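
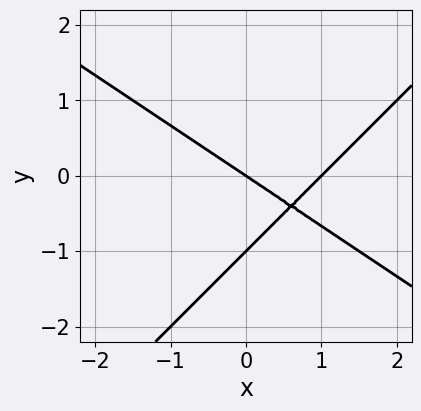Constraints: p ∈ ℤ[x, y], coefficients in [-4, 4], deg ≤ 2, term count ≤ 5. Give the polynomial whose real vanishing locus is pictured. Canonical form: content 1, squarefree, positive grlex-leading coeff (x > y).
2*x^2 + x*y - 3*y^2 - 2*x - 3*y

First, the degree is 2 — a generic line meets the curve in up to 2 points.
Then, reading off the gridlines: among the integer gridlines, it crosses the y-axis at y ∈ {-1, 0}; among the integer gridlines, it crosses the x-axis at x ∈ {0, 1}.
Finally, together with the visible shape, these determine p as stated.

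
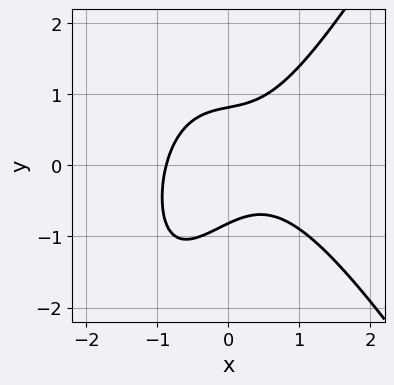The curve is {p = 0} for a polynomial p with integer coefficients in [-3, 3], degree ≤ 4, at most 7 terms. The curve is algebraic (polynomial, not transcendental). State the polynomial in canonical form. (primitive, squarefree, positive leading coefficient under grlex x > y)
3*x^3 - x*y^2 + 2*x*y - 3*y^2 + 2

1. deg p = 3.
2. Solving for integer coefficients yields p as stated.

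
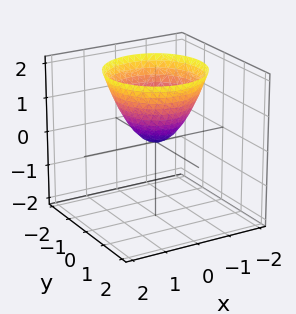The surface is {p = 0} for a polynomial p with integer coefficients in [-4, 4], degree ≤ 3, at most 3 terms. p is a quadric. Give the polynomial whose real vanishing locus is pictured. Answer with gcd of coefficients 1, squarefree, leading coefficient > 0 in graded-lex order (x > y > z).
The degree is 2 — a single bowl opening along one axis; a quadric.
Symmetry: every cross-section ⟂ z is a circle, so x, y appear only via x² + y².
Against the integer gridlines: one x-axis crossing is at x = 0; it crosses the y-axis at the gridline y = 0.
The integer polynomial consistent with all of this is the stated p.

x^2 + y^2 - z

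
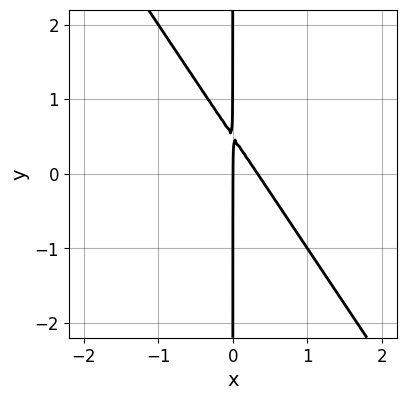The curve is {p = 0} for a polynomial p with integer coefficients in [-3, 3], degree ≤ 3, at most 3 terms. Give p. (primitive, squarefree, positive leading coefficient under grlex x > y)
3*x^2 + 2*x*y - x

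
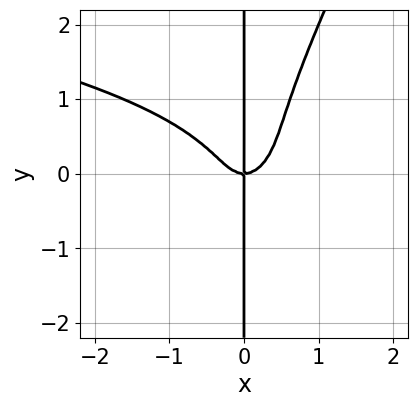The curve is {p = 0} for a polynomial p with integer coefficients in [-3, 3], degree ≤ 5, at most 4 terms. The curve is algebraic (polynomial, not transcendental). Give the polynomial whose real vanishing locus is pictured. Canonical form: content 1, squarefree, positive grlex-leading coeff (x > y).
(a) Degree: no degree-3 curve has this shape, so deg p = 4.
(b) From the axis intercepts and sections: every point of the y-axis in the box is on the curve; one x-axis crossing is at x = 0.
(c) Matching integer coefficients to the picture gives p.

2*x^2*y^2 - x*y^3 + 2*x^3 - x*y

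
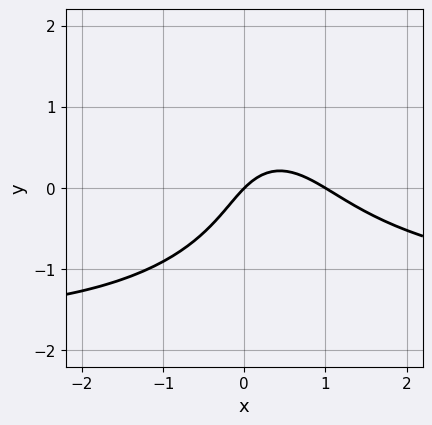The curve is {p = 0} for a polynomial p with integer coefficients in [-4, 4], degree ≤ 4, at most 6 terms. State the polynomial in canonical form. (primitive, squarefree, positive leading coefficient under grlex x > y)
2*x^2*y + 2*y^3 + 3*x^2 - 3*x + 3*y

The degree is 3 — a generic line meets the curve in up to 3 points.
From the axis intercepts and sections: the x-axis gridline crossings are at x ∈ {0, 1}; it meets the y-axis at y = 0 (among the integer gridlines).
Putting this together gives p.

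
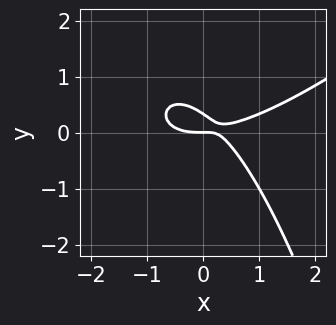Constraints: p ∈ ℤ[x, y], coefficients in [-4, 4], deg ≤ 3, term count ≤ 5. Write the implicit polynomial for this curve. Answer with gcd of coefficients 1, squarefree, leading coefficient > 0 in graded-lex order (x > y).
x^3 - x^2*y - 2*x*y - 3*y^2 + y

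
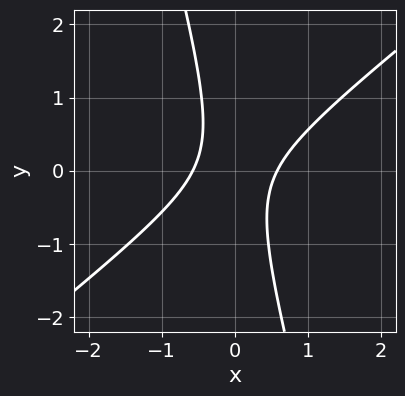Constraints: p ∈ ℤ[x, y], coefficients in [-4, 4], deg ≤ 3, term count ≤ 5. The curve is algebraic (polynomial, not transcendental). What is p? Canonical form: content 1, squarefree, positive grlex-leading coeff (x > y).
The degree is 2 — no degree-1 curve has this shape.
Observable constraints: the curve avoids every integer y-axis point in the box.
Assembling these constraints gives the stated polynomial.

3*x^2 - 3*x*y - y^2 - 1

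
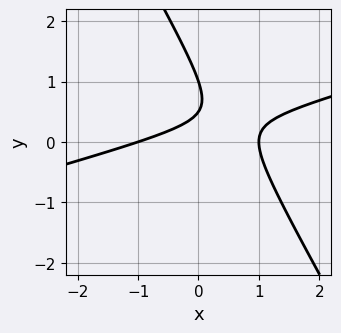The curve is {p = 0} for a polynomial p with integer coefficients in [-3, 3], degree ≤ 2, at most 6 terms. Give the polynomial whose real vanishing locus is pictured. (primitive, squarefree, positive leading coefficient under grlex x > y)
1. Degree: a generic line meets the curve in up to 2 points, so deg p = 2.
2. From the axis intercepts and sections: it crosses the y-axis at the gridline y = 1; the x-axis gridline crossings are at x ∈ {-1, 1}.
3. Matching integer coefficients to the picture gives p.

x^2 - 3*x*y - 2*y^2 + 3*y - 1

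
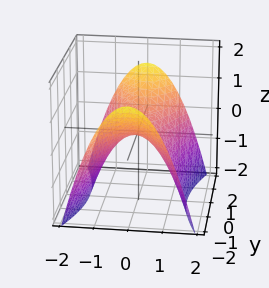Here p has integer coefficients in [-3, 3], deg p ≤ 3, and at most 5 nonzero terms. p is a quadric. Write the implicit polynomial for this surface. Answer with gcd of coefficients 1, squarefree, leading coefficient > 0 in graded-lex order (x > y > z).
3*x^2 - y^2 + 3*z

1. The degree is 2 — a hyperbolic paraboloid; a quadric.
2. Symmetries: the x ↦ −x reflection is a symmetry, so x appears only in even powers; it's symmetric under y → −y, forcing even powers of y.
3. From the axis intercepts and sections: one z-axis crossing is at z = 0; it meets the x-axis at x = 0 (among the integer gridlines).
4. Fitting integer coefficients to these (and the overall shape) gives p.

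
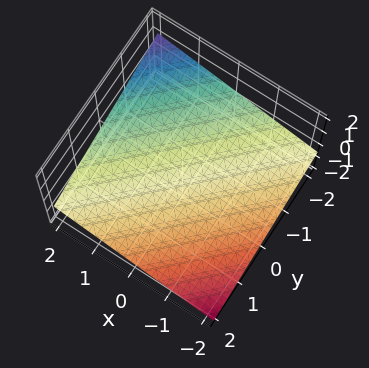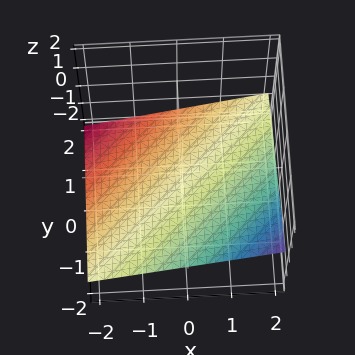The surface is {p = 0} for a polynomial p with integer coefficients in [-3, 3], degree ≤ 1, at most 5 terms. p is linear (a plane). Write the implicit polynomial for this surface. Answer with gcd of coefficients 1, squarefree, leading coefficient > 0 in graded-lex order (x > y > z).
The degree is 1 — the surface is flat (a plane).
Against the integer gridlines: it meets the y-axis at y = -2 (among the integer gridlines); it meets the x-axis at x = 2 (among the integer gridlines).
Assembling these constraints gives the stated polynomial.

x - y - 3*z - 2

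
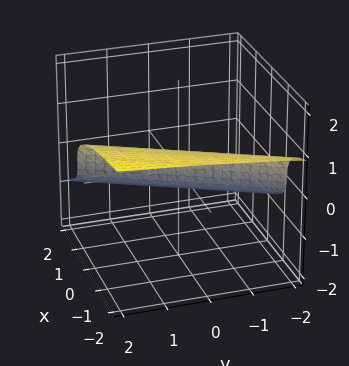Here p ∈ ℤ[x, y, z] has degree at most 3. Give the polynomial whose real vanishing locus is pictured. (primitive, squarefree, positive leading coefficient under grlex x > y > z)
(a) The degree is 3 — the shape is more complex than any degree-2 surface.
(b) Checking where it meets the axes: one z-axis crossing is at z = 0; one x-axis crossing is at x = 0; it meets the y-axis at y = 0 (among the integer gridlines).
(c) Putting this together gives p.

3*z^3 + 2*x - y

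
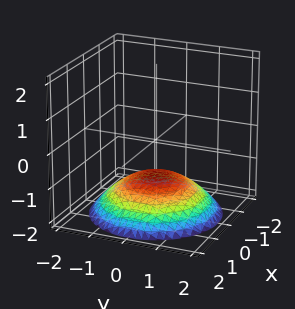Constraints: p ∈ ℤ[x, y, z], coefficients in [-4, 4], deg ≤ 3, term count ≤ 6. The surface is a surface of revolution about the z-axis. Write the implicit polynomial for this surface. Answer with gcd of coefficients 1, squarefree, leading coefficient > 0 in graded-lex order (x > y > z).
The degree is 2 — a generic line meets the surface in up to 2 points.
Symmetries: rotational symmetry about the z-axis ⇒ p depends on x, y only through x² + y².
From the visible intercepts: it meets the z-axis at z = -1 (among the integer gridlines); it misses every integer gridline on the y-axis; it misses every integer gridline on the x-axis; a circular section at z = -2 has radius between 1 and 2.
Matching integer coefficients to the picture gives p.

x^2 + y^2 + 3*z + 3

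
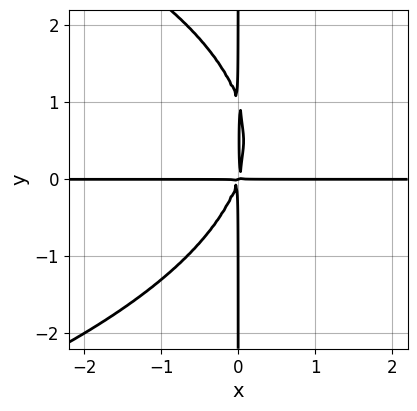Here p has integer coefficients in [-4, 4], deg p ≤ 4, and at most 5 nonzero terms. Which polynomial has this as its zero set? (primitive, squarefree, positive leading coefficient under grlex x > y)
x*y^3 + 3*x^2*y - x*y^2

(a) The degree is 4 — no degree-3 curve has this shape.
(b) Checking where it meets the axes: every point of the y-axis in the box is on the curve; every point of the x-axis in the box is on the curve.
(c) These observations pin down the coefficients.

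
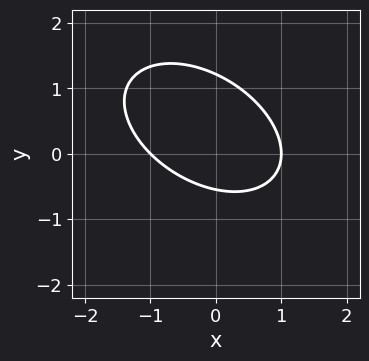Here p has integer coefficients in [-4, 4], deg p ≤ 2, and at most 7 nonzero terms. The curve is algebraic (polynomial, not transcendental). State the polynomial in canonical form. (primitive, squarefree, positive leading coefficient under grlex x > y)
The degree is 2 — no degree-1 curve has this shape.
Observable constraints: the x-axis gridline crossings are at x ∈ {-1, 1}.
These observations pin down the coefficients.

2*x^2 + 2*x*y + 3*y^2 - 2*y - 2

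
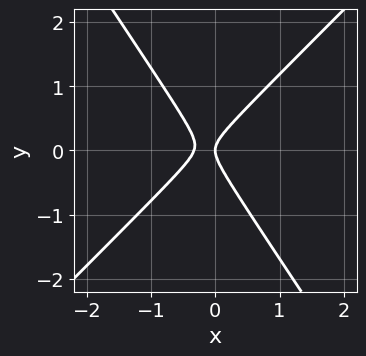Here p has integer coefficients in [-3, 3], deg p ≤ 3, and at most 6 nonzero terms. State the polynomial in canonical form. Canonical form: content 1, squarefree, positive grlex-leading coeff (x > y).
3*x^2 - x*y - 2*y^2 + x

deg p = 2. The shape is more complex than any degree-1 curve.
Checking where it meets the axes: one x-axis crossing is at x = 0; it meets the y-axis at y = 0 (among the integer gridlines).
Matching integer coefficients to the picture gives p.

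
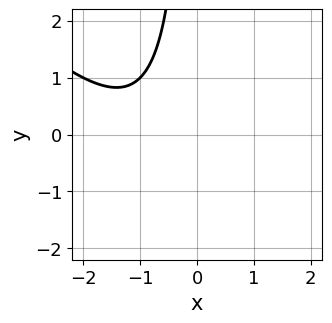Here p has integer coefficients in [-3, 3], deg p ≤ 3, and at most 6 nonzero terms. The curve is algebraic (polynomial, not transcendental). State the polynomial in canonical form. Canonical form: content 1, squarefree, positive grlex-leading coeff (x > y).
First, degree: a generic line meets the curve in up to 2 points, so deg p = 2.
Next, observable constraints: it misses every integer gridline on the x-axis; the curve avoids every integer y-axis point in the box.
Finally, the integer polynomial consistent with all of this is the stated p.

x^2 + x*y + 2*x + 2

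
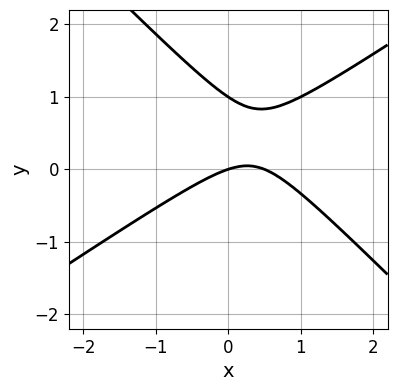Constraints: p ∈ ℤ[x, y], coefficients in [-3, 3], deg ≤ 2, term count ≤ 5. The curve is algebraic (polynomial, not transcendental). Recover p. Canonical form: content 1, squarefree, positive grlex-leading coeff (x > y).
1. Degree: no degree-1 curve has this shape, so deg p = 2.
2. Checking where it meets the axes: among the integer gridlines, it crosses the y-axis at y ∈ {0, 1}; it meets the x-axis at x = 0 (among the integer gridlines).
3. Solving for integer coefficients yields p as stated.

2*x^2 - x*y - 3*y^2 - x + 3*y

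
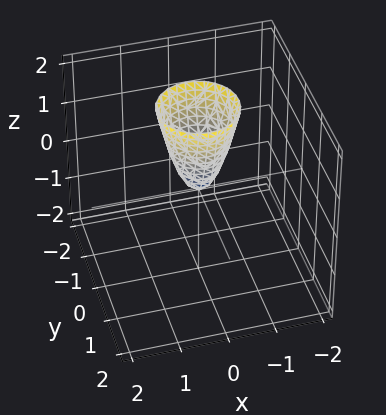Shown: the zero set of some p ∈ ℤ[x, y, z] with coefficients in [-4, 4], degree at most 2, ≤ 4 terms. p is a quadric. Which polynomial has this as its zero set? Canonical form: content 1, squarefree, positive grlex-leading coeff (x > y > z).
1. Degree: a paraboloid; a quadric, so deg p = 2.
2. By symmetry, every cross-section ⟂ z is a circle, so x, y appear only via x² + y².
3. Observable constraints: it meets the x-axis at x = 0 (among the integer gridlines); a circular section at z = 1 has radius between 0 and 1; one z-axis crossing is at z = 0; it crosses the y-axis at the gridline y = 0.
4. These observations pin down the coefficients.

3*x^2 + 3*y^2 - z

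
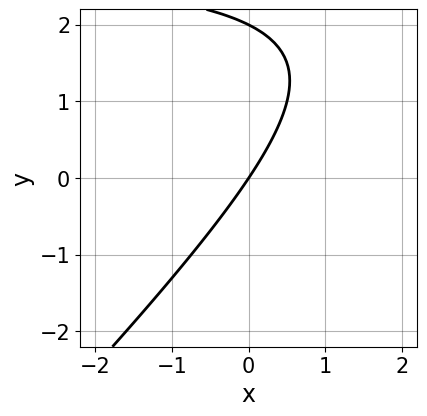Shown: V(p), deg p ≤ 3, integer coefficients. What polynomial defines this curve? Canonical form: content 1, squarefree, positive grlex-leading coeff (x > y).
x*y - y^2 - 3*x + 2*y

1. Degree: no degree-1 curve has this shape, so deg p = 2.
2. Observable constraints: it crosses the x-axis at the gridline x = 0; among the integer gridlines, it crosses the y-axis at y ∈ {0, 2}.
3. These observations pin down the coefficients.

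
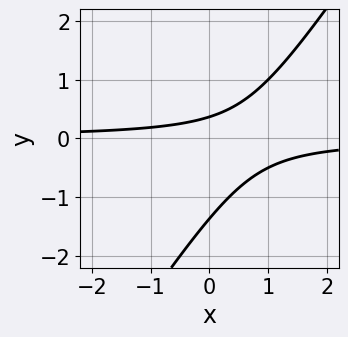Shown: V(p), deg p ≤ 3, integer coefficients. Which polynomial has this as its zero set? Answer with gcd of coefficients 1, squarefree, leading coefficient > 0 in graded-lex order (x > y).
(a) The degree is 2 — no degree-1 curve has this shape.
(b) From the axis intercepts and sections: no x-intercept at any integer in the box.
(c) Together with the visible shape, these determine p as stated.

3*x*y - 2*y^2 - 2*y + 1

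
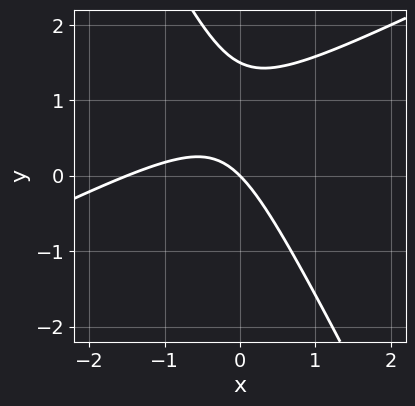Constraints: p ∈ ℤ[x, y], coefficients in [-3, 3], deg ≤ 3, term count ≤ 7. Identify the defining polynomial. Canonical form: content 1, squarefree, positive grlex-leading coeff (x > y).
2*x^2 - 3*x*y - 2*y^2 + 3*x + 3*y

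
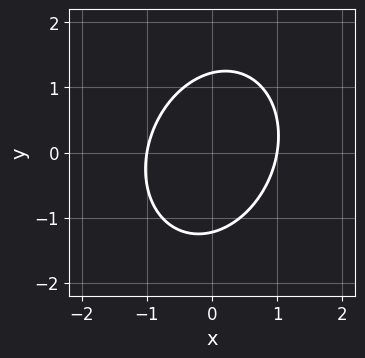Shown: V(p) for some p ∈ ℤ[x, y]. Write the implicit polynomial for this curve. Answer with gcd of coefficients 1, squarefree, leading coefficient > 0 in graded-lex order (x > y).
First, deg p = 2.
Then, against the integer gridlines: among the integer gridlines, it crosses the x-axis at x ∈ {-1, 1}.
Finally, solving for integer coefficients yields p as stated.

3*x^2 - x*y + 2*y^2 - 3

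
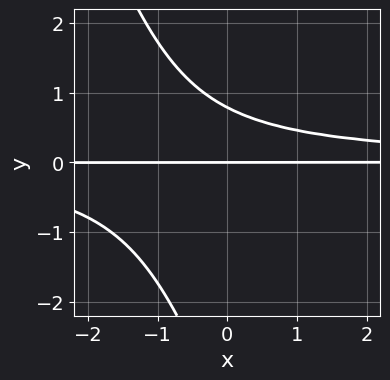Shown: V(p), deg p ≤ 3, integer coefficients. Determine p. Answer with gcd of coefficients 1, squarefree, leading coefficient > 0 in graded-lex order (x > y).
(a) deg p = 3. The shape is more complex than any degree-2 curve.
(b) Checking where it meets the axes: the visible x-axis segment lies entirely on the curve; it meets the y-axis at y = 0 (among the integer gridlines).
(c) Solving for integer coefficients yields p as stated.

3*x*y^2 + y^3 + 3*y^2 - 3*y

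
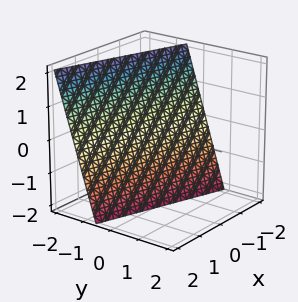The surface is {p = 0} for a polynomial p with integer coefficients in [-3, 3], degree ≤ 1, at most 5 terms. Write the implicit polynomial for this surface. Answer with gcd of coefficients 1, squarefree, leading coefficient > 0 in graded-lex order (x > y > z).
(a) The degree is 1 — every cross-section is a straight line — this is a plane.
(b) Reading off the gridlines: one x-axis crossing is at x = -2; it meets the z-axis at z = -2 (among the integer gridlines).
(c) Matching integer coefficients to the picture gives p.

x + 3*y + z + 2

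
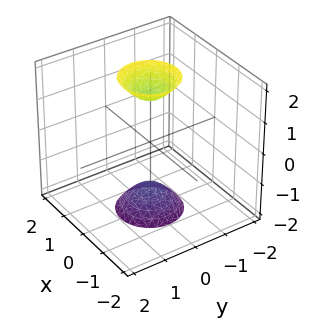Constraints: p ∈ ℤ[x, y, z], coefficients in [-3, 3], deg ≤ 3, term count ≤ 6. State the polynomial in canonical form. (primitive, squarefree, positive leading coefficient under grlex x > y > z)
The picture has 2 separate pieces. They look like related sheets of one shape, so recover p as a whole.
Degree: two sheets facing apart; a quadric, so deg p = 2.
Symmetry: every cross-section ⟂ z is a circle, so x, y appear only via x² + y²; it's symmetric under z → −z, forcing even powers of z.
Checking where it meets the axes: the surface avoids every integer x-axis point in the box; it misses every integer gridline on the y-axis.
Putting this together gives p.

3*x^2 + 3*y^2 - z^2 + 2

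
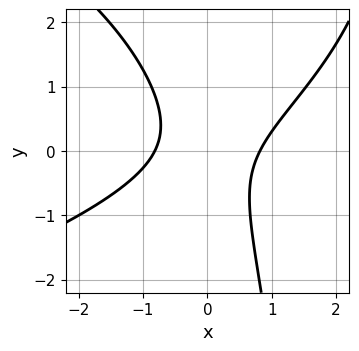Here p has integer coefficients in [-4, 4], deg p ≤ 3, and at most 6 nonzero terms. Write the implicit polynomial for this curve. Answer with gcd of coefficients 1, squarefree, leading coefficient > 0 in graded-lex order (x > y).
First, the degree is 3 — no degree-2 curve has this shape.
Next, observable constraints: no y-intercept at any integer in the box.
Finally, together with the visible shape, these determine p as stated.

x*y^2 + 3*x^2 - 3*x*y - 2*y^2 - 2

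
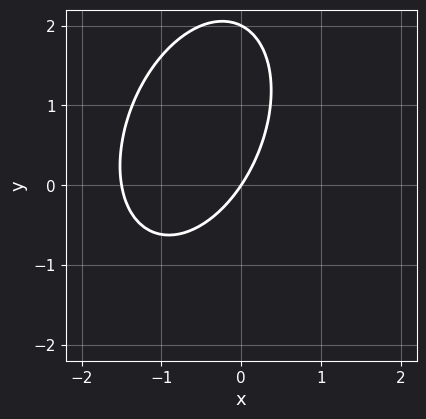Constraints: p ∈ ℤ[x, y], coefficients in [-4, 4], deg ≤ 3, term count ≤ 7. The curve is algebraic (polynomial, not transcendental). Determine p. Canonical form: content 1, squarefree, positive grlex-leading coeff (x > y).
1. Degree: a generic line meets the curve in up to 2 points, so deg p = 2.
2. Against the integer gridlines: among the integer gridlines, it crosses the y-axis at y ∈ {0, 2}; one x-axis crossing is at x = 0.
3. Assembling these constraints gives the stated polynomial.

2*x^2 - x*y + y^2 + 3*x - 2*y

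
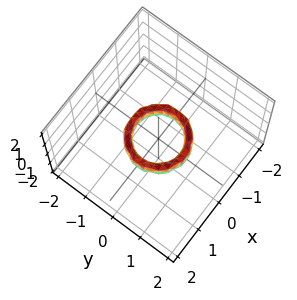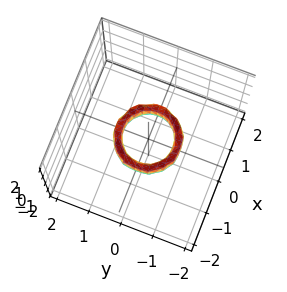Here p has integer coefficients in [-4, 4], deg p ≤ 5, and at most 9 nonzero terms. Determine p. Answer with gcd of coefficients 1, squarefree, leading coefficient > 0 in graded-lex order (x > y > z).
2*x^4 + 4*x^2*y^2 + 2*y^4 - 3*x^2 - 3*y^2 + z^2 + 1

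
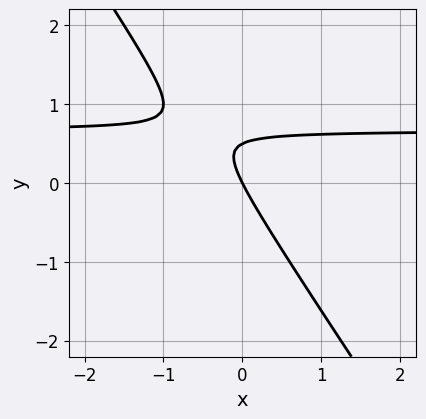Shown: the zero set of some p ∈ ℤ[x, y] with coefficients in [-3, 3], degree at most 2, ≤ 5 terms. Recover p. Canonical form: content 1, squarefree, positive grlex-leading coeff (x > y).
3*x*y + 2*y^2 - 2*x - y

First, degree: no degree-1 curve has this shape, so deg p = 2.
Then, observable constraints: it meets the x-axis at x = 0 (among the integer gridlines); it meets the y-axis at y = 0 (among the integer gridlines).
Finally, matching integer coefficients to the picture gives p.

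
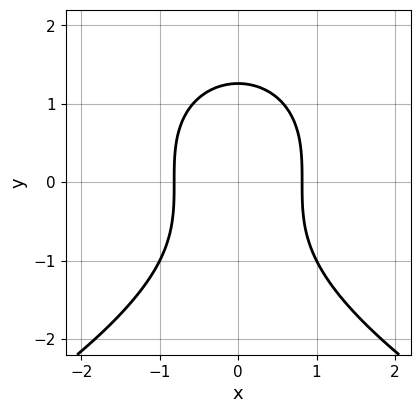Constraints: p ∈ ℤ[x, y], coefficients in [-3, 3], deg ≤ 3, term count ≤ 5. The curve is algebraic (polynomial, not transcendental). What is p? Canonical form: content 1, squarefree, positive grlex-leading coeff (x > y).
y^3 + 3*x^2 - 2

(a) deg p = 3. A generic line meets the curve in up to 3 points.
(b) Symmetries: it's symmetric under x → −x, forcing even powers of x.
(c) Assembling these constraints gives the stated polynomial.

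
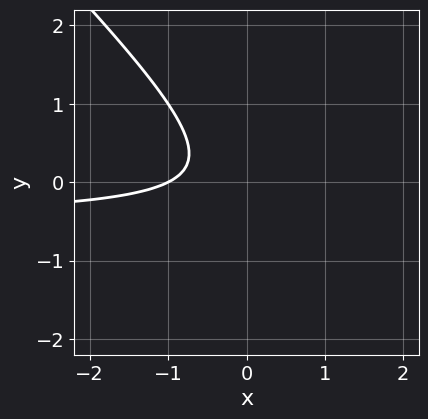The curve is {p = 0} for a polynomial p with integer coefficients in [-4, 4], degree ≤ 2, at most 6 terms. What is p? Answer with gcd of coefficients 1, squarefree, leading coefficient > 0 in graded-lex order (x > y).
1. The degree is 2 — a generic line meets the curve in up to 2 points.
2. Reading off the gridlines: it crosses the x-axis at the gridline x = -1; no y-intercept at any integer in the box.
3. Fitting integer coefficients to these (and the overall shape) gives p.

2*x*y + 2*y^2 + x + 1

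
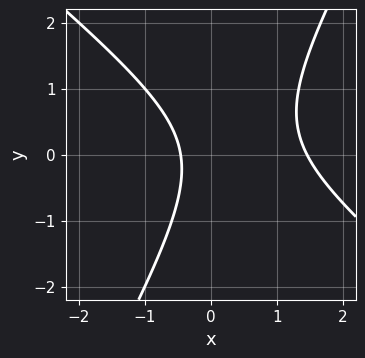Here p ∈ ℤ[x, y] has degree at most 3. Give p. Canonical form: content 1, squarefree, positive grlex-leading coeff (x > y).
3*x^2 + 2*x*y - 2*y^2 - 3*x - 2

First, the degree is 2 — no degree-1 curve has this shape.
Next, from the axis intercepts and sections: no y-intercept at any integer in the box.
Finally, matching integer coefficients to the picture gives p.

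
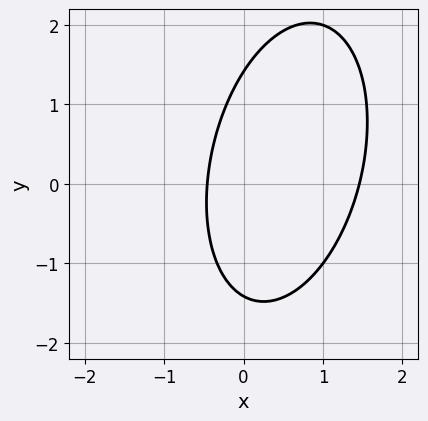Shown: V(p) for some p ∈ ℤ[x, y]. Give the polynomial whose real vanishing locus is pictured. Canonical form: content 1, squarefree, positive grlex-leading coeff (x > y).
3*x^2 - x*y + y^2 - 3*x - 2

First, the degree is 2 — no degree-1 curve has this shape.
Finally, putting this together gives p.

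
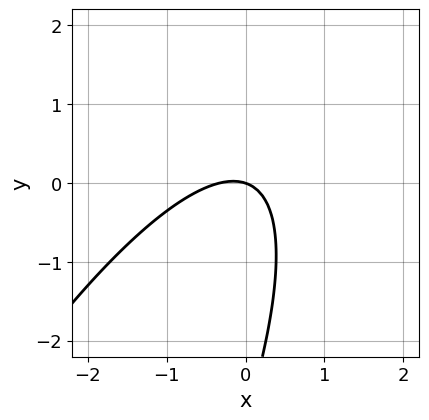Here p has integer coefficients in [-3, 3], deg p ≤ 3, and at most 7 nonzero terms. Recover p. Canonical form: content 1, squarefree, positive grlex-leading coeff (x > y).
(a) deg p = 2. The shape is more complex than any degree-1 curve.
(b) From the axis intercepts and sections: one x-axis crossing is at x = 0; it meets the y-axis at y = 0 (among the integer gridlines).
(c) The integer polynomial consistent with all of this is the stated p.

3*x^2 - 3*x*y + y^2 + x + 3*y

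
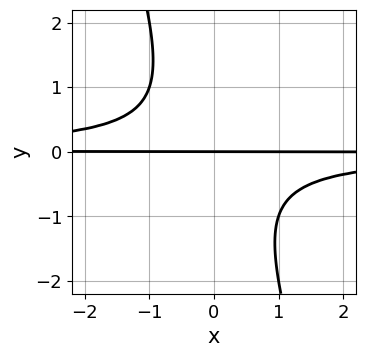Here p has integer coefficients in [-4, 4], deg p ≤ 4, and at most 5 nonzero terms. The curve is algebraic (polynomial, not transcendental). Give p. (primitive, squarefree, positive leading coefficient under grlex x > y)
3*x*y^2 + y^3 + 2*y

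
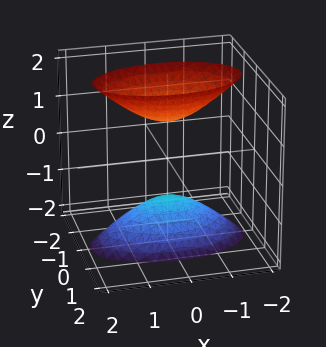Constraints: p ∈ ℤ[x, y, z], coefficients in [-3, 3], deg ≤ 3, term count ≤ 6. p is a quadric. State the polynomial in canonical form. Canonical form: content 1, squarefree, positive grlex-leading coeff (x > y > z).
x^2 + 3*y^2 - z^2 + 1

1. There are 2 components. Treating them together as one polynomial.
2. The degree is 2 — two sheets facing apart; a quadric.
3. Symmetries: it's symmetric under y → −y, forcing even powers of y; the x ↦ −x reflection is a symmetry, so x appears only in even powers; the z ↦ −z reflection is a symmetry, so z appears only in even powers.
4. Checking where it meets the axes: the surface avoids every integer y-axis point in the box; no x-intercept at any integer in the box; among the integer gridlines, it crosses the z-axis at z ∈ {-1, 1}.
5. Solving for integer coefficients yields p as stated.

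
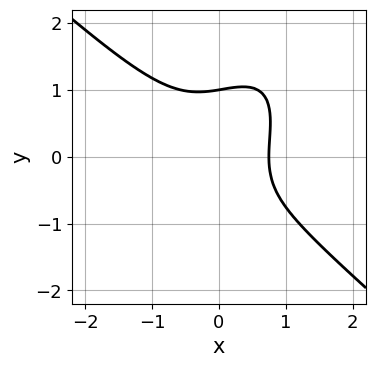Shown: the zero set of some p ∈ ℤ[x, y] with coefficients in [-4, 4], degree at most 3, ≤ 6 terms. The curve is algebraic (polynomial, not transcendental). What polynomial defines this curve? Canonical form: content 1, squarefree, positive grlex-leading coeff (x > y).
3*x^3 - 2*x*y^2 + 2*y^3 + x - 2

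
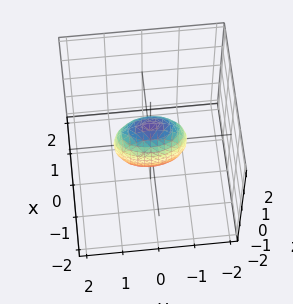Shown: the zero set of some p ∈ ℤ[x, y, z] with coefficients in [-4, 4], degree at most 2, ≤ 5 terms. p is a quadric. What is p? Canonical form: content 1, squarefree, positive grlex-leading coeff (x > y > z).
3*x^2 + y^2 + z^2 - 1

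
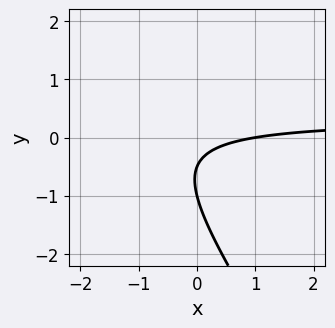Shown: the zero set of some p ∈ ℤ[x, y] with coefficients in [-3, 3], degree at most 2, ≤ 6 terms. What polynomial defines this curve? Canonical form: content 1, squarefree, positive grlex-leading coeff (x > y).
3*x*y + 2*y^2 - x + 3*y + 1

1. deg p = 2.
2. From the axis intercepts and sections: it meets the y-axis at y = -1 (among the integer gridlines); it meets the x-axis at x = 1 (among the integer gridlines).
3. Fitting integer coefficients to these (and the overall shape) gives p.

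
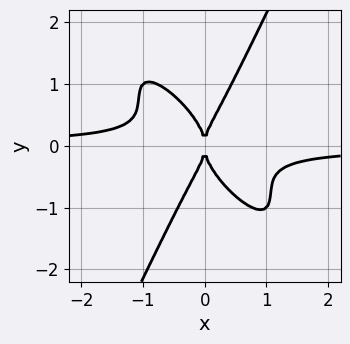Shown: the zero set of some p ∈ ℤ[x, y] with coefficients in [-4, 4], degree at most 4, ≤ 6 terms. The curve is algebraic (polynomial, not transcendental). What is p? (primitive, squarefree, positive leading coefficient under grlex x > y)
3*x^3*y + 3*x^2*y^2 - y^4 + x^2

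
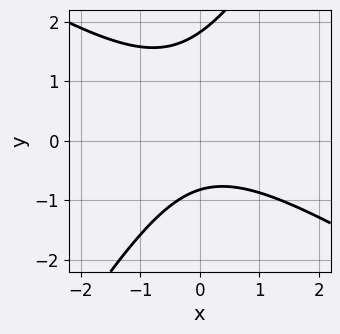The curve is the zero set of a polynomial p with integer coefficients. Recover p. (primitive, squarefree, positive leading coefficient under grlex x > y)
2*x^2 + 2*x*y - 2*y^2 + 2*y + 3

First, deg p = 2. No degree-1 curve has this shape.
Then, against the integer gridlines: it misses every integer gridline on the x-axis.
Finally, together with the visible shape, these determine p as stated.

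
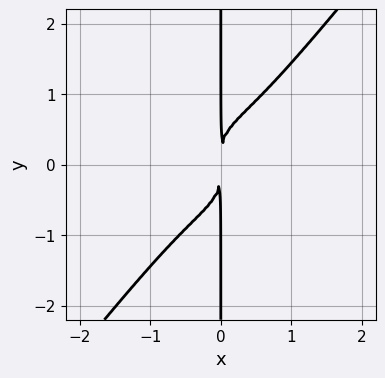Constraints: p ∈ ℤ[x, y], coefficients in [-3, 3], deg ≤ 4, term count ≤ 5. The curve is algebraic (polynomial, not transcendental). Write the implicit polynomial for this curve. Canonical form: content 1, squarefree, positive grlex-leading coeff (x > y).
First, degree: the shape is more complex than any degree-3 curve, so deg p = 4.
Then, checking where it meets the axes: every point of the y-axis in the box is on the curve.
Finally, fitting integer coefficients to these (and the overall shape) gives p.

2*x^4 - x*y^3 + x^2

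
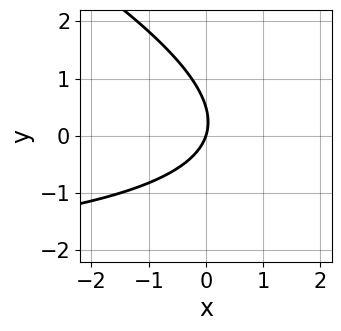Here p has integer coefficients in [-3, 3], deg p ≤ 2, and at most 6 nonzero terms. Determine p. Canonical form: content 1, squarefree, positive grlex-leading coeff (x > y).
x*y + 2*y^2 + 3*x - y

Degree: a generic line meets the curve in up to 2 points, so deg p = 2.
Reading off the gridlines: it meets the x-axis at x = 0 (among the integer gridlines); one y-axis crossing is at y = 0.
Together with the visible shape, these determine p as stated.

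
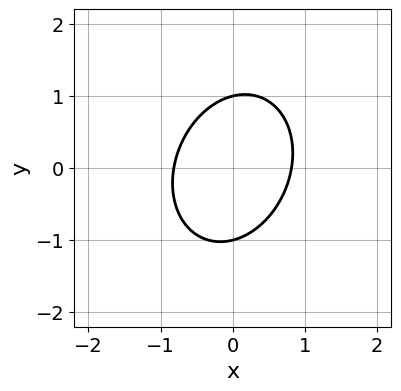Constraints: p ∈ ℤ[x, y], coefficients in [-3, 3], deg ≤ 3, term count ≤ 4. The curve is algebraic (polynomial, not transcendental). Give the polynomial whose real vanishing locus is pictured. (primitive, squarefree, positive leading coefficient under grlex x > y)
3*x^2 - x*y + 2*y^2 - 2

The degree is 2 — the shape is more complex than any degree-1 curve.
From the axis intercepts and sections: among the integer gridlines, it crosses the y-axis at y ∈ {-1, 1}.
These observations pin down the coefficients.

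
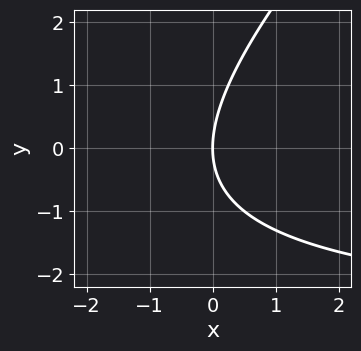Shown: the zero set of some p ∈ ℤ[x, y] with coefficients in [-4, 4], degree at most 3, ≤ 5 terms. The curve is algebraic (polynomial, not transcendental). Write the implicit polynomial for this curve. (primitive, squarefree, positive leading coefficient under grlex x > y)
deg p = 2. No degree-1 curve has this shape.
Reading off the gridlines: it crosses the x-axis at the gridline x = 0; one y-axis crossing is at y = 0.
These observations pin down the coefficients.

x*y - y^2 + 3*x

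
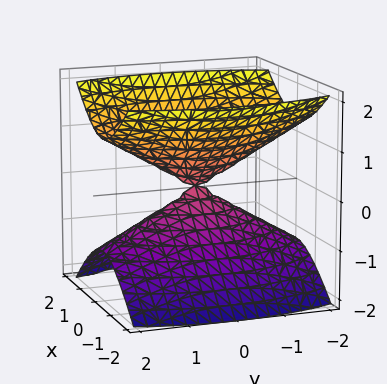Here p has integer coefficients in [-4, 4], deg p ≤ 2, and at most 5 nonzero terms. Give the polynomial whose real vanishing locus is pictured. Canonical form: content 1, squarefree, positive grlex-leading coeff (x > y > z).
3*x^2 + y^2 - 3*z^2

(a) The picture has 2 separate pieces. They look like related sheets of one shape, so recover p as a whole.
(b) Degree: two nappes meeting at a single point; a quadric, so deg p = 2.
(c) Symmetries: it's symmetric under x → −x, forcing even powers of x; it's symmetric under y → −y, forcing even powers of y; it's symmetric under z → −z, forcing even powers of z.
(d) Checking where it meets the axes: it crosses the y-axis at the gridline y = 0; it crosses the x-axis at the gridline x = 0.
(e) Putting this together gives p.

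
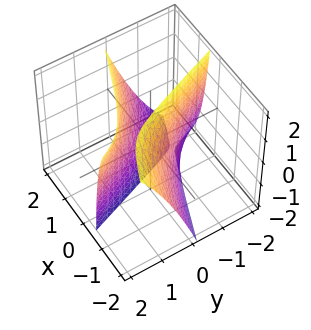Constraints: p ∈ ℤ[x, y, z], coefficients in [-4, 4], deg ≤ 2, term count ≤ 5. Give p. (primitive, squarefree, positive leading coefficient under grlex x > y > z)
There are 2 components.
Degree: a generic line meets the surface in up to 2 points, so deg p = 2.
Checking where it meets the axes: the x-axis gridline crossings are at x ∈ {-1, 1}; the surface avoids every integer z-axis point in the box; among the integer gridlines, it crosses the y-axis at y ∈ {-1, 1}.
Matching integer coefficients to the picture gives p.

x^2 + 3*x*y - x*z + y^2 - 1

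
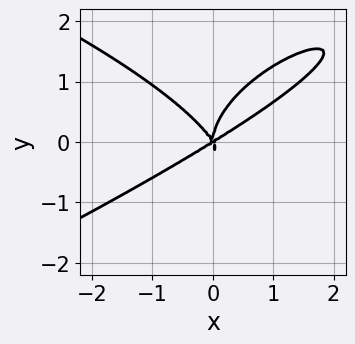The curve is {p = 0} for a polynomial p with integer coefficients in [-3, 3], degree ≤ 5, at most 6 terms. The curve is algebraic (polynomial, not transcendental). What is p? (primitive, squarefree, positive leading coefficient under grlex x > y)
x*y^3 - 3*y^4 - 3*x^3 + 3*x^2*y + 3*x*y^2

First, degree: a generic line meets the curve in up to 4 points, so deg p = 4.
Then, against the integer gridlines: it meets the y-axis at y = 0 (among the integer gridlines); one x-axis crossing is at x = 0.
Finally, together with the visible shape, these determine p as stated.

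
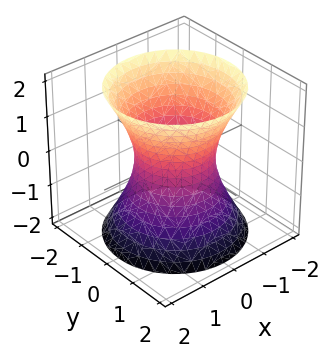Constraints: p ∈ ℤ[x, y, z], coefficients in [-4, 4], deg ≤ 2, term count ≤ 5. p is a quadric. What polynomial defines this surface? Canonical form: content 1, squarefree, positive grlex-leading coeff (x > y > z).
(a) The degree is 2 — one connected sheet with a waist; a quadric.
(b) Symmetries: the z ↦ −z reflection is a symmetry, so z appears only in even powers; rotational symmetry about the z-axis ⇒ p depends on x, y only through x² + y².
(c) Reading off the gridlines: the x-axis gridline crossings are at x ∈ {-1, 1}; no z-intercept at any integer in the box; a circular section at z = 2 has radius between 1 and 2.
(d) Fitting integer coefficients to these (and the overall shape) gives p. Check: (0, -1, 0) on the y-axis lies on the surface, and p(0, -1, 0) = 0. ✓

2*x^2 + 2*y^2 - z^2 - 2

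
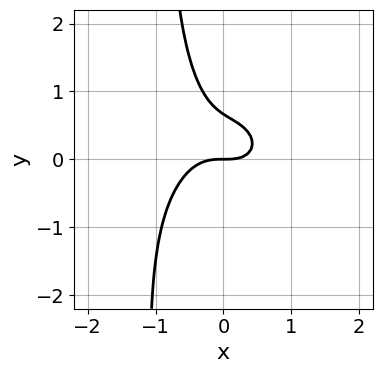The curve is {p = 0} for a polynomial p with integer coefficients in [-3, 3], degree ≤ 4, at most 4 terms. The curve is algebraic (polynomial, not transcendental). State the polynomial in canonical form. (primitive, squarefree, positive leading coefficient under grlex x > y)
3*x^3 + 3*x*y^2 + 3*y^2 - 2*y

First, the degree is 3 — a generic line meets the curve in up to 3 points.
Next, observable constraints: it meets the y-axis at y = 0 (among the integer gridlines); it crosses the x-axis at the gridline x = 0.
Finally, matching integer coefficients to the picture gives p.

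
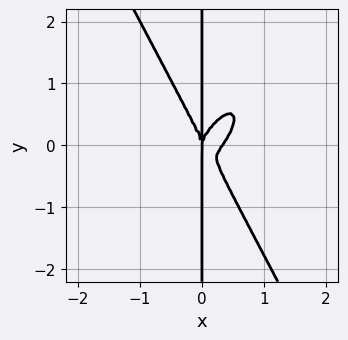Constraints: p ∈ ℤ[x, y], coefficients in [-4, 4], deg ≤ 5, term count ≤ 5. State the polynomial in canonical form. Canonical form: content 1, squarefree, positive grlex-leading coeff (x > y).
(a) Degree: a generic line meets the curve in up to 4 points, so deg p = 4.
(b) From the axis intercepts and sections: it crosses the x-axis at the gridline x = 0; the visible y-axis segment lies entirely on the curve.
(c) Matching integer coefficients to the picture gives p.

3*x^4 - 2*x^3*y + x*y^3 - x^3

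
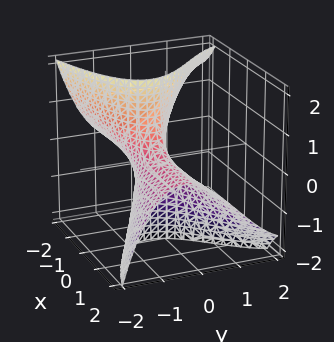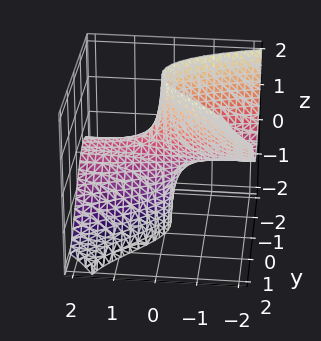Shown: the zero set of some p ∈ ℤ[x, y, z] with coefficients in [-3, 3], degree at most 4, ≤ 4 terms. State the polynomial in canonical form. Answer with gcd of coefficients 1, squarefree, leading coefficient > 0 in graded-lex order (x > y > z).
y^3 - 3*x*z - 3*y^2 - 3*y

Degree: the shape is more complex than any degree-2 surface, so deg p = 3.
Reading off the gridlines: the visible x-axis segment lies entirely on the surface; the visible z-axis segment lies entirely on the surface; one y-axis crossing is at y = 0.
These observations pin down the coefficients.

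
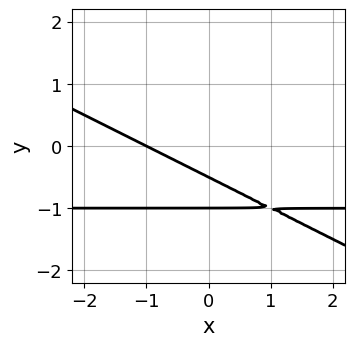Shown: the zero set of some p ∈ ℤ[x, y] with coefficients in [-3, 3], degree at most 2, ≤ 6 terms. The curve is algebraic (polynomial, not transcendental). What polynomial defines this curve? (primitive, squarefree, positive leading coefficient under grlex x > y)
x*y + 2*y^2 + x + 3*y + 1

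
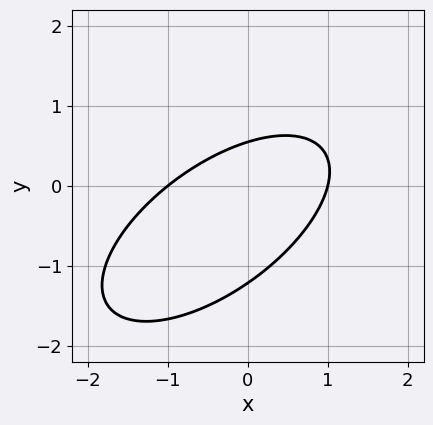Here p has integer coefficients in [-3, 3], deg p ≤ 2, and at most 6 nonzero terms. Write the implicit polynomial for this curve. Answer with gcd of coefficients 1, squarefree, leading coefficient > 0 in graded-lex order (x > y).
2*x^2 - 3*x*y + 3*y^2 + 2*y - 2

First, deg p = 2.
Next, observable constraints: the x-axis gridline crossings are at x ∈ {-1, 1}.
Finally, the integer polynomial consistent with all of this is the stated p.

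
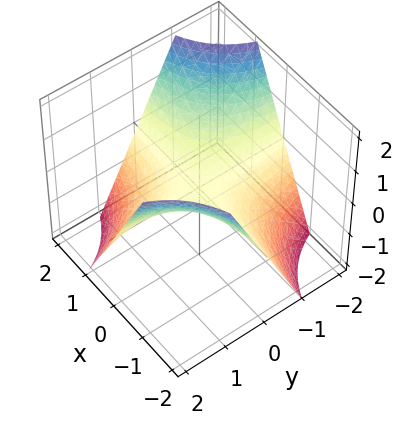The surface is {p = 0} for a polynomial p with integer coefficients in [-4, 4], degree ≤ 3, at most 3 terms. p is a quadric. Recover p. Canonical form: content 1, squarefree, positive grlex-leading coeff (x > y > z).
(a) deg p = 2. A hyperbolic paraboloid; a quadric.
(b) Observable constraints: the visible y-axis segment lies entirely on the surface; it meets the z-axis at z = 0 (among the integer gridlines); every point of the x-axis in the box is on the surface.
(c) Fitting integer coefficients to these (and the overall shape) gives p.

x*y + z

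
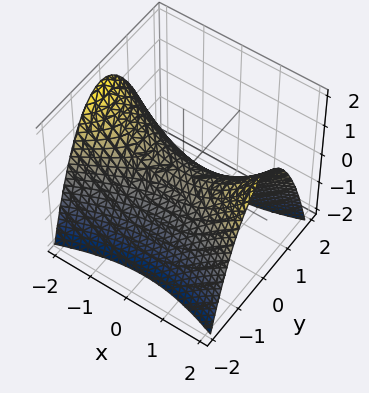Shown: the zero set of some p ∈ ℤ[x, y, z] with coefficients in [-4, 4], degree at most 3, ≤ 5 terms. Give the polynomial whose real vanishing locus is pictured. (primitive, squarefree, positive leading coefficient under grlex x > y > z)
x^2 - 3*y^2 - 3*z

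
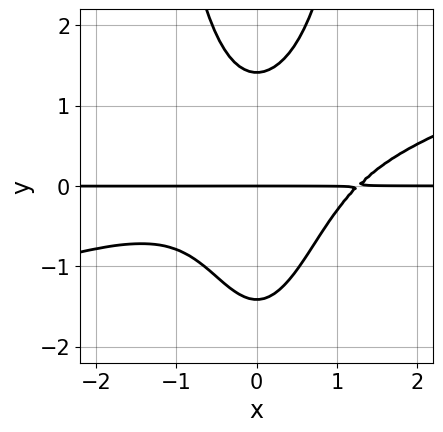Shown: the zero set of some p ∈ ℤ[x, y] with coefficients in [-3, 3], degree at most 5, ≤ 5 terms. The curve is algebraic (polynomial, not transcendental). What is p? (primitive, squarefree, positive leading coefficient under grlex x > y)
First, degree: no degree-3 curve has this shape, so deg p = 4.
Then, reading off the gridlines: one y-axis crossing is at y = 0; the visible x-axis segment lies entirely on the curve.
Finally, fitting integer coefficients to these (and the overall shape) gives p.

x^3*y - 3*x^2*y^2 + y^3 - 2*y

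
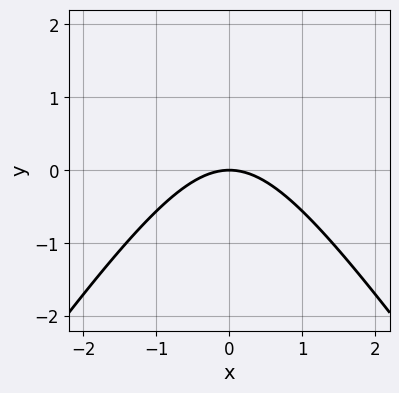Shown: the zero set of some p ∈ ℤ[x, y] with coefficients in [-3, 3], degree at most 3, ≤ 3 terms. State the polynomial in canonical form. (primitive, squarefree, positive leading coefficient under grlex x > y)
2*x^2 - y^2 + 3*y

1. The degree is 2 — no degree-1 curve has this shape.
2. Symmetries: it's symmetric under x → −x, forcing even powers of x.
3. Reading off the gridlines: it crosses the x-axis at the gridline x = 0; it meets the y-axis at y = 0 (among the integer gridlines).
4. Fitting integer coefficients to these (and the overall shape) gives p.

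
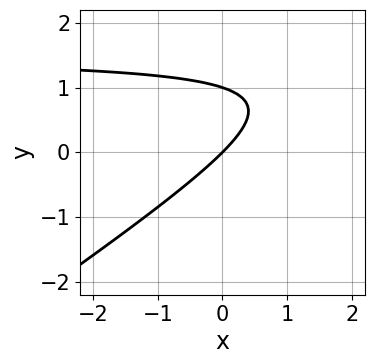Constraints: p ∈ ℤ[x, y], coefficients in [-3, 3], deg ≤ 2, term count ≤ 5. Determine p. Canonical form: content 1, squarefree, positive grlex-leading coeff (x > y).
2*x*y - 3*y^2 - 3*x + 3*y

Degree: the shape is more complex than any degree-1 curve, so deg p = 2.
From the visible intercepts: the y-axis gridline crossings are at y ∈ {0, 1}; one x-axis crossing is at x = 0.
Together with the visible shape, these determine p as stated.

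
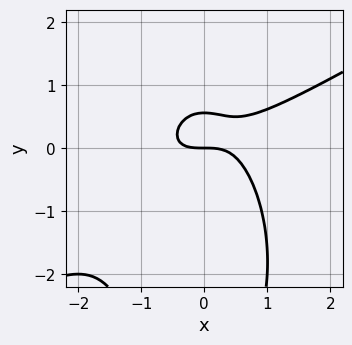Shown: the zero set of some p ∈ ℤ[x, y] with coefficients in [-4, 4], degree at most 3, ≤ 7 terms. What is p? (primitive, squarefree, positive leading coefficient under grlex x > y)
First, degree: no degree-2 curve has this shape, so deg p = 3.
Next, checking where it meets the axes: it meets the y-axis at y = 0 (among the integer gridlines); one x-axis crossing is at x = 0.
Finally, matching integer coefficients to the picture gives p.

2*x^3 - 3*x^2*y - y^3 - 3*y^2 + 2*y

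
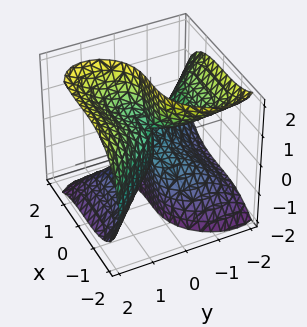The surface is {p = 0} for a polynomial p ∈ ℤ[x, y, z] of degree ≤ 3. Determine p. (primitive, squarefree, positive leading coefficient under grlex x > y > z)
2*x^3 + 2*y^3 - 3*y*z^2 + y^2 + y

1. Degree: a generic line meets the surface in up to 3 points, so deg p = 3.
2. Checking where it meets the axes: it crosses the y-axis at the gridline y = 0; the visible z-axis segment lies entirely on the surface; it meets the x-axis at x = 0 (among the integer gridlines).
3. Fitting integer coefficients to these (and the overall shape) gives p.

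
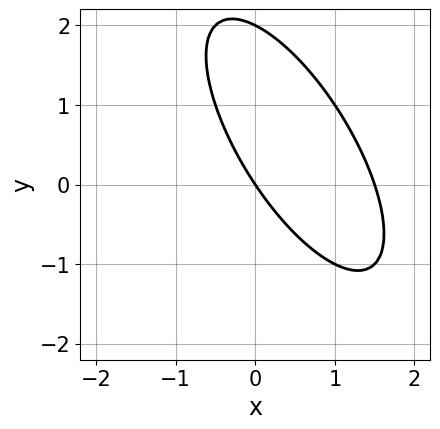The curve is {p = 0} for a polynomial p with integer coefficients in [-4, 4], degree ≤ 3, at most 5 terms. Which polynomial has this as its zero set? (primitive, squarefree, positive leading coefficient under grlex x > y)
deg p = 2. A generic line meets the curve in up to 2 points.
Reading off the gridlines: it crosses the x-axis at the gridline x = 0; the y-axis gridline crossings are at y ∈ {0, 2}.
These observations pin down the coefficients.

2*x^2 + 2*x*y + y^2 - 3*x - 2*y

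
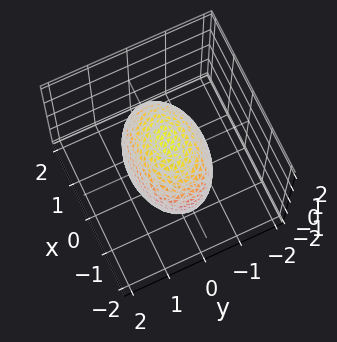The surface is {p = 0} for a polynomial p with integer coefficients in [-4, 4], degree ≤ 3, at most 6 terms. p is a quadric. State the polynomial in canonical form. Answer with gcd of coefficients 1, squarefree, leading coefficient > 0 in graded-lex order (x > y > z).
x^2 + 2*y^2 + z^2 - 2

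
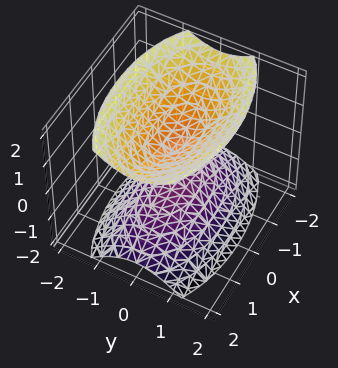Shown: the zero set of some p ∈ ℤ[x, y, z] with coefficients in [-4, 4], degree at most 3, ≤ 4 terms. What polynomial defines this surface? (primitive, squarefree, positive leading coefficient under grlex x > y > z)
x^2 + 3*y^2 - 2*z^2 + 1

(a) There are 2 components. They look like related sheets of one shape, so recover p as a whole.
(b) The degree is 2 — two separate bowl-shaped sheets opening away from each other; a quadric.
(c) Symmetries: the x ↦ −x reflection is a symmetry, so x appears only in even powers; it's symmetric under y → −y, forcing even powers of y; the z ↦ −z reflection is a symmetry, so z appears only in even powers.
(d) From the visible intercepts: no y-intercept at any integer in the box; no x-intercept at any integer in the box.
(e) Matching integer coefficients to the picture gives p.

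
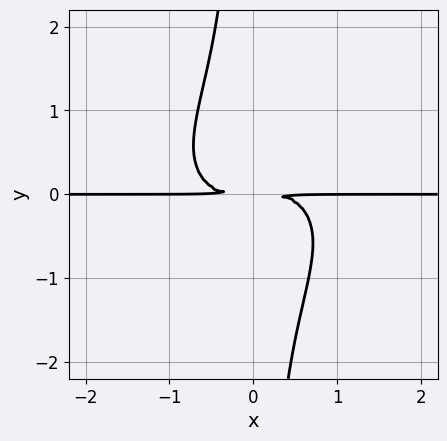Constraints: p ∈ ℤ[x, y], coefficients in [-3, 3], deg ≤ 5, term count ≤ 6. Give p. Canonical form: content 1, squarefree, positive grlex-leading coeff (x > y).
First, deg p = 4. The shape is more complex than any degree-3 curve.
Then, reading off the gridlines: every point of the x-axis in the box is on the curve.
Finally, matching integer coefficients to the picture gives p.

2*x^3*y - x^2*y^2 + 3*x*y^3 + 3*y^2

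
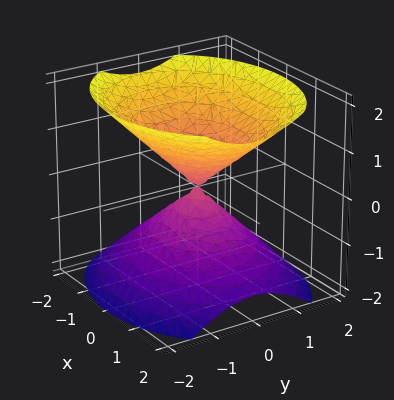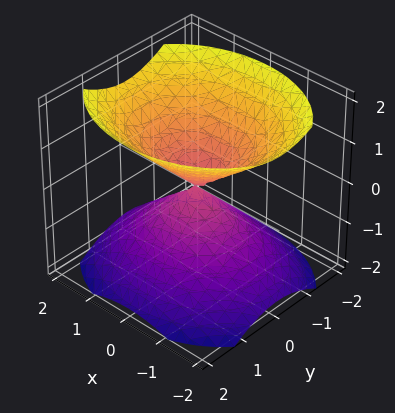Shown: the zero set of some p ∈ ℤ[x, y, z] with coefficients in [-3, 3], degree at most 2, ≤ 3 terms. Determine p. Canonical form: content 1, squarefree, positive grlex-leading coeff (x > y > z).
2*x^2 + 3*y^2 - 3*z^2

The picture has 2 separate pieces. Treating them together as one polynomial.
deg p = 2. A double cone through the origin; a quadric.
Symmetries: the z ↦ −z reflection is a symmetry, so z appears only in even powers; mirror symmetry y ↦ −y ⇒ only even powers of y; it's symmetric under x → −x, forcing even powers of x.
Observable constraints: it crosses the z-axis at the gridline z = 0; it crosses the y-axis at the gridline y = 0; it crosses the x-axis at the gridline x = 0.
Assembling these constraints gives the stated polynomial.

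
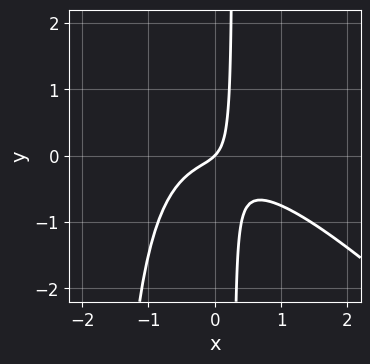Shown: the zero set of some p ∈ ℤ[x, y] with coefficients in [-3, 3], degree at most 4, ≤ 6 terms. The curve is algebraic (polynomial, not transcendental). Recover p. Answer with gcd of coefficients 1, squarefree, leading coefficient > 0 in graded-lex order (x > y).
First, degree: the shape is more complex than any degree-2 curve, so deg p = 3.
Next, observable constraints: it crosses the y-axis at the gridline y = 0; it crosses the x-axis at the gridline x = 0.
Finally, these observations pin down the coefficients.

2*x^3 + 2*x^2*y + 3*x*y + x - y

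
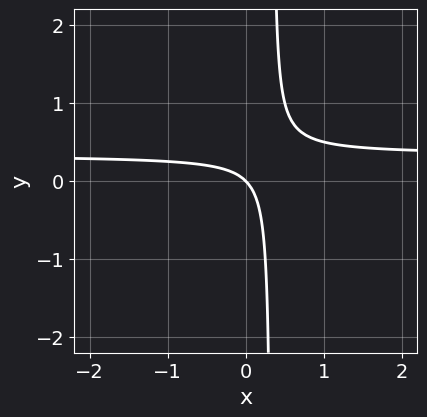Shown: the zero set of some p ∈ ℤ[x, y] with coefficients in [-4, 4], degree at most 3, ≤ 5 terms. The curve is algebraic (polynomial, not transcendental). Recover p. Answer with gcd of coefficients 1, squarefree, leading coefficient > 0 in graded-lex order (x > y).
3*x*y - x - y

deg p = 2. A generic line meets the curve in up to 2 points.
Checking where it meets the axes: it meets the x-axis at x = 0 (among the integer gridlines); it crosses the y-axis at the gridline y = 0.
These observations pin down the coefficients.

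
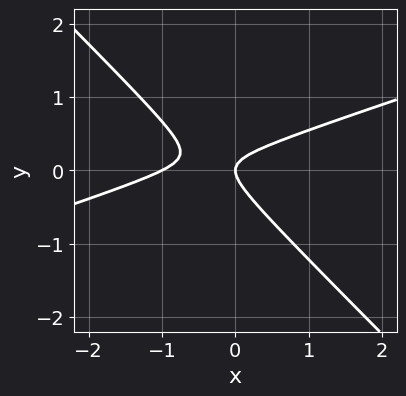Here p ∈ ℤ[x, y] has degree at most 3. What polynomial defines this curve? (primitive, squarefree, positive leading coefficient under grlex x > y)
1. The degree is 2 — a generic line meets the curve in up to 2 points.
2. Against the integer gridlines: it meets the y-axis at y = 0 (among the integer gridlines); the x-axis gridline crossings are at x ∈ {-1, 0}.
3. Putting this together gives p.

x^2 - 2*x*y - 3*y^2 + x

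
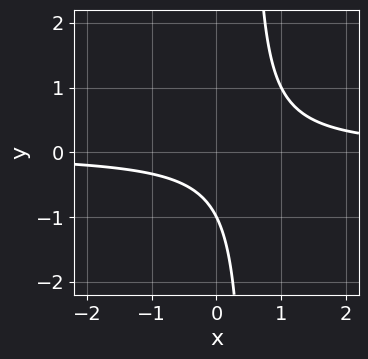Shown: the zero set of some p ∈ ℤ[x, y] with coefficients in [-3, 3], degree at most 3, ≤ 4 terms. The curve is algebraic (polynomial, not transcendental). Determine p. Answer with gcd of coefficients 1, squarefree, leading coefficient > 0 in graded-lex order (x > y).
2*x*y - y - 1

(a) deg p = 2. The shape is more complex than any degree-1 curve.
(b) Reading off the gridlines: it misses every integer gridline on the x-axis; it crosses the y-axis at the gridline y = -1.
(c) Matching integer coefficients to the picture gives p.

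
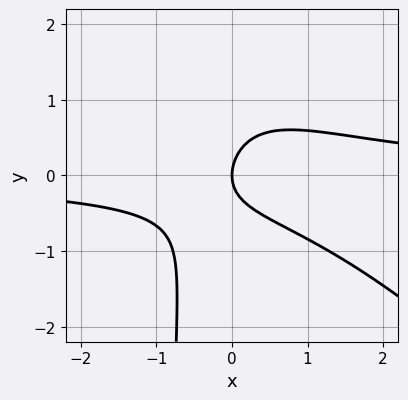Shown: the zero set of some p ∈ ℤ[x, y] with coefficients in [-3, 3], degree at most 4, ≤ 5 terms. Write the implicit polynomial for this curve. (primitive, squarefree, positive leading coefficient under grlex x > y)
The degree is 3 — no degree-2 curve has this shape.
From the visible intercepts: it crosses the x-axis at the gridline x = 0; one y-axis crossing is at y = 0.
Assembling these constraints gives the stated polynomial.

2*x^2*y + 2*x*y^2 - x*y + 2*y^2 - 2*x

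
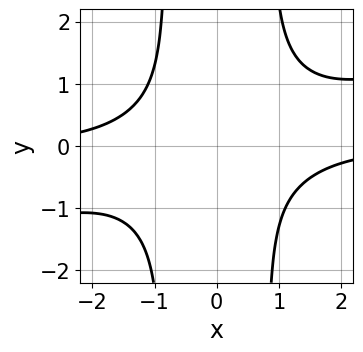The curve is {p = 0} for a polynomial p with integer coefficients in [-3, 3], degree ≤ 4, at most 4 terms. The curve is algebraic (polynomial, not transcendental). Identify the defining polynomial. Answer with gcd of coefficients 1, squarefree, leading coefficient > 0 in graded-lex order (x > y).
x^3*y - 3*x^2*y^2 + 2*y^2 + 3

1. Degree: the shape is more complex than any degree-3 curve, so deg p = 4.
2. Reading off the gridlines: the curve avoids every integer x-axis point in the box; it misses every integer gridline on the y-axis.
3. Fitting integer coefficients to these (and the overall shape) gives p.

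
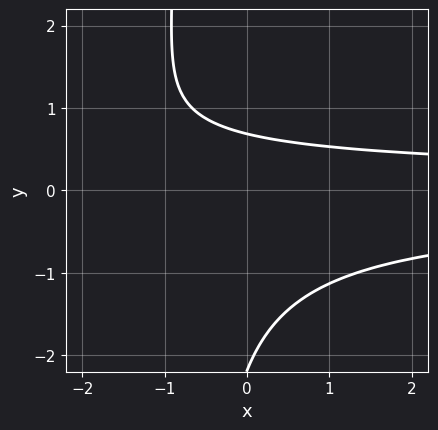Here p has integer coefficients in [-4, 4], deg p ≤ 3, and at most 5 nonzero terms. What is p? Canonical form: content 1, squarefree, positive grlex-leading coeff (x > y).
3*x*y^2 + 2*y^2 + 3*y - 3

1. deg p = 3. The shape is more complex than any degree-2 curve.
2. Reading off the gridlines: the curve avoids every integer x-axis point in the box.
3. The integer polynomial consistent with all of this is the stated p.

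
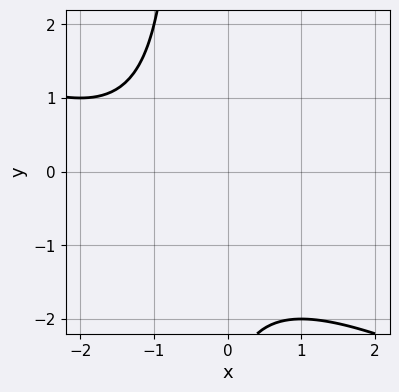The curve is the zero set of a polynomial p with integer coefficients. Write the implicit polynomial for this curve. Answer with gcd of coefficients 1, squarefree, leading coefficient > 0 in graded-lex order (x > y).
x^2 + 2*x*y + 2*x + y + 3

Degree: a generic line meets the curve in up to 2 points, so deg p = 2.
Reading off the gridlines: the curve avoids every integer x-axis point in the box; the curve avoids every integer y-axis point in the box.
Assembling these constraints gives the stated polynomial.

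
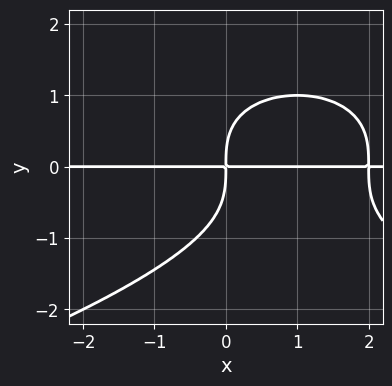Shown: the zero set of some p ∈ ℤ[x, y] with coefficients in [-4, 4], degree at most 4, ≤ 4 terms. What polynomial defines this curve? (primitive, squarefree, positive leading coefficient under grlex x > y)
y^4 + x^2*y - 2*x*y

1. Degree: the shape is more complex than any degree-3 curve, so deg p = 4.
2. From the visible intercepts: the visible x-axis segment lies entirely on the curve.
3. Solving for integer coefficients yields p as stated.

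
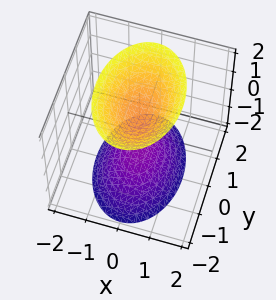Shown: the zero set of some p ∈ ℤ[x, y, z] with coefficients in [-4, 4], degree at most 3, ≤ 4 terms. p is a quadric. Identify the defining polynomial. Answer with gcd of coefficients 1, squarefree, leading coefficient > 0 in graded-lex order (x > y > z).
2*x^2 + y^2 - z^2 + 1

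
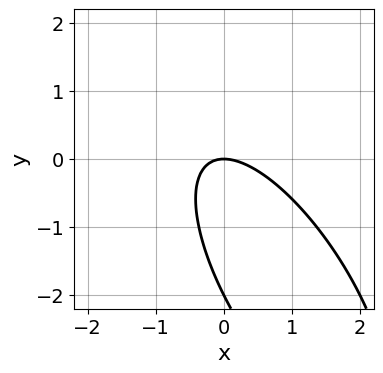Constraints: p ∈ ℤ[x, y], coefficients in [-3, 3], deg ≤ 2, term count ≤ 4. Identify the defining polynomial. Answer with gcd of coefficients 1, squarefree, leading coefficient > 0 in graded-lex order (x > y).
2*x^2 + 2*x*y + y^2 + 2*y

First, degree: no degree-1 curve has this shape, so deg p = 2.
Next, against the integer gridlines: among the integer gridlines, it crosses the y-axis at y ∈ {-2, 0}; one x-axis crossing is at x = 0.
Finally, matching integer coefficients to the picture gives p.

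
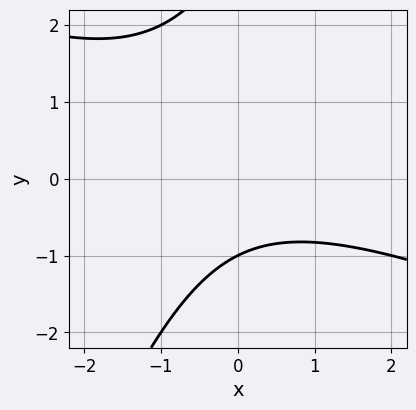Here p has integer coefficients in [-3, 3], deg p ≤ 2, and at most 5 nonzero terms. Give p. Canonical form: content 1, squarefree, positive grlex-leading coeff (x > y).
x^2 + 2*x*y - y^2 + 2*y + 3

1. deg p = 2. No degree-1 curve has this shape.
2. Reading off the gridlines: one y-axis crossing is at y = -1; it misses every integer gridline on the x-axis.
3. Matching integer coefficients to the picture gives p.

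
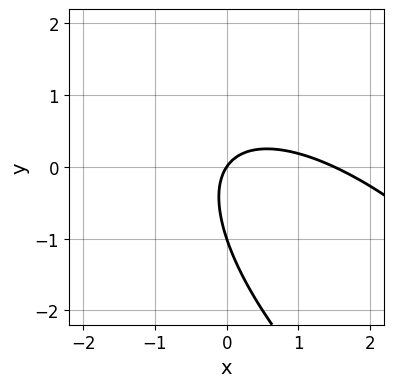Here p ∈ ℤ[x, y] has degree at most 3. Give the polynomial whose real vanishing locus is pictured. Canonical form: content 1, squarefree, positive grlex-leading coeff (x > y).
2*x^2 + 3*x*y + 2*y^2 - 3*x + 2*y

1. The degree is 2 — the shape is more complex than any degree-1 curve.
2. From the axis intercepts and sections: it meets the x-axis at x = 0 (among the integer gridlines); the y-axis gridline crossings are at y ∈ {-1, 0}.
3. Fitting integer coefficients to these (and the overall shape) gives p.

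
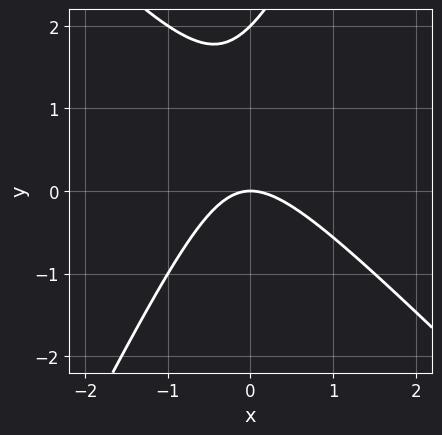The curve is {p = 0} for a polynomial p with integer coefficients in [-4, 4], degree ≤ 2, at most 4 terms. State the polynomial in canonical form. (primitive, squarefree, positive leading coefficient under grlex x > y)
2*x^2 + x*y - y^2 + 2*y

First, the degree is 2 — the shape is more complex than any degree-1 curve.
Then, checking where it meets the axes: among the integer gridlines, it crosses the y-axis at y ∈ {0, 2}; it meets the x-axis at x = 0 (among the integer gridlines).
Finally, the integer polynomial consistent with all of this is the stated p.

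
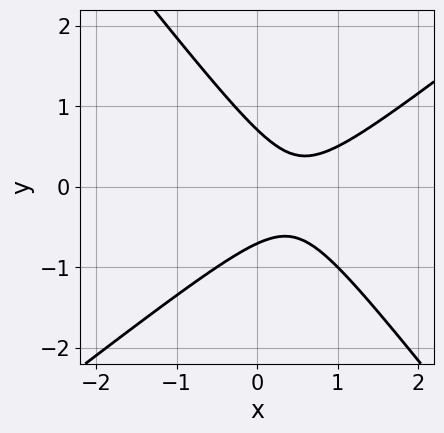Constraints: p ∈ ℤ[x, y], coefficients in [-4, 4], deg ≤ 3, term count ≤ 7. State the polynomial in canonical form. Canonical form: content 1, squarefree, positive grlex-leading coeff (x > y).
2*x^2 - x*y - 2*y^2 - 2*x + 1

The degree is 2 — no degree-1 curve has this shape.
From the visible intercepts: no x-intercept at any integer in the box.
Putting this together gives p.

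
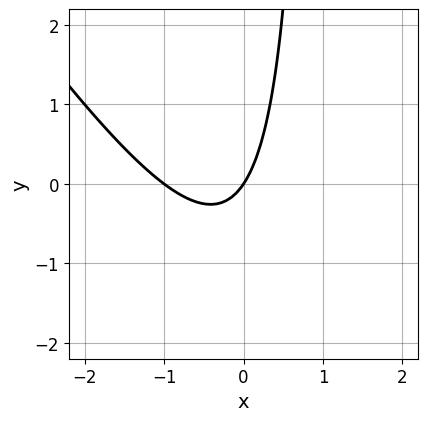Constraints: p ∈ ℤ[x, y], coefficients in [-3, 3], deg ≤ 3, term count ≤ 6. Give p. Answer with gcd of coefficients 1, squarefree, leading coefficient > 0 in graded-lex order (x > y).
3*x^2 + 2*x*y + 3*x - 2*y

(a) Degree: the shape is more complex than any degree-1 curve, so deg p = 2.
(b) From the visible intercepts: it meets the y-axis at y = 0 (among the integer gridlines); the x-axis gridline crossings are at x ∈ {-1, 0}.
(c) Together with the visible shape, these determine p as stated.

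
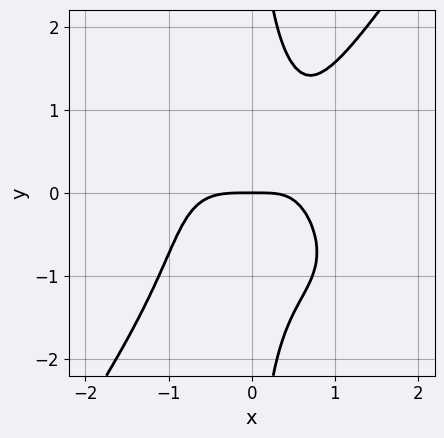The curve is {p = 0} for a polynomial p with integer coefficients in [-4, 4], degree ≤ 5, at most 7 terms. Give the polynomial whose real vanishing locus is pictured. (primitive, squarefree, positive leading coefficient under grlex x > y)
deg p = 4.
Against the integer gridlines: one x-axis crossing is at x = 0; one y-axis crossing is at y = 0.
Fitting integer coefficients to these (and the overall shape) gives p.

3*x^4 + 2*x^3*y - 2*x*y^3 - 2*x*y + 3*y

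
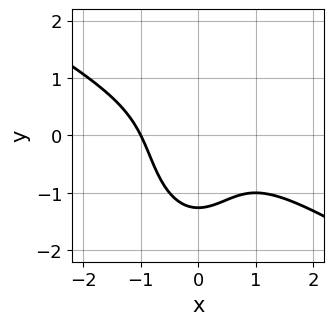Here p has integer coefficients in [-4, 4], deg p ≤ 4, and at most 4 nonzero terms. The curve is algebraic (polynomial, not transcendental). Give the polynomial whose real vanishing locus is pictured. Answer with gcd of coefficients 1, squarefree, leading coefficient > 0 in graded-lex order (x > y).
(a) Degree: no degree-2 curve has this shape, so deg p = 3.
(b) From the axis intercepts and sections: it meets the x-axis at x = -1 (among the integer gridlines).
(c) These observations pin down the coefficients.

2*x^3 + 3*x^2*y + y^3 + 2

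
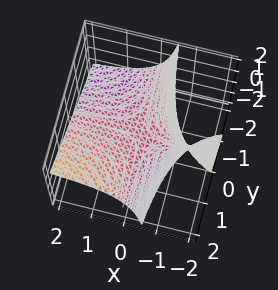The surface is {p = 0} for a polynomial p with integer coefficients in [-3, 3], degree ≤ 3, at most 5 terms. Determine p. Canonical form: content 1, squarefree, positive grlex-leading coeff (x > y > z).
x*y - x*z - z

1. The degree is 2 — the shape is more complex than any degree-1 surface.
2. Reading off the gridlines: every point of the x-axis in the box is on the surface; it crosses the z-axis at the gridline z = 0; every point of the y-axis in the box is on the surface.
3. Together with the visible shape, these determine p as stated.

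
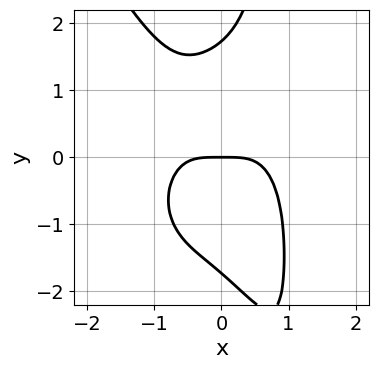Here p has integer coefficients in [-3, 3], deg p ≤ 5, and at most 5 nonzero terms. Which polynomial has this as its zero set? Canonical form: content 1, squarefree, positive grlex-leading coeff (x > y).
3*x^4 + x^2*y^2 + x*y^3 - y^3 + 3*y

First, the degree is 4 — the shape is more complex than any degree-3 curve.
Then, from the visible intercepts: one x-axis crossing is at x = 0; one y-axis crossing is at y = 0.
Finally, fitting integer coefficients to these (and the overall shape) gives p.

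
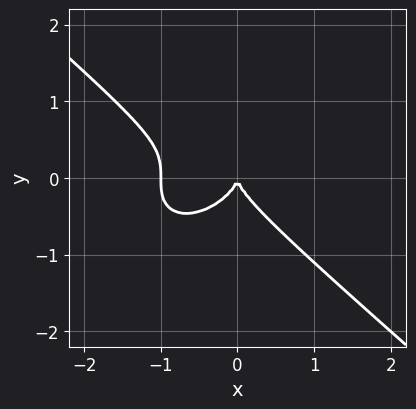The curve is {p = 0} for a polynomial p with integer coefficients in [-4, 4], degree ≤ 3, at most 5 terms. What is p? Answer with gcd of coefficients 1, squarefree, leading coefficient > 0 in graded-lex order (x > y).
2*x^3 + 3*y^3 + 2*x^2

1. The degree is 3 — the shape is more complex than any degree-2 curve.
2. Against the integer gridlines: the x-axis gridline crossings are at x ∈ {-1, 0}; it meets the y-axis at y = 0 (among the integer gridlines).
3. Putting this together gives p.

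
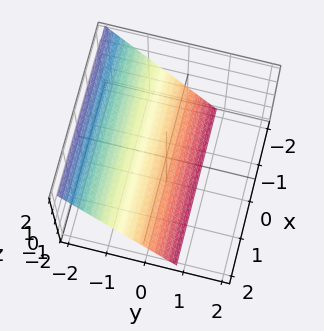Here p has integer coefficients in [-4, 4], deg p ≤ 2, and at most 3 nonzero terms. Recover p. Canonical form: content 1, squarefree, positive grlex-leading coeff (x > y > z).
3*y + 2*z + 2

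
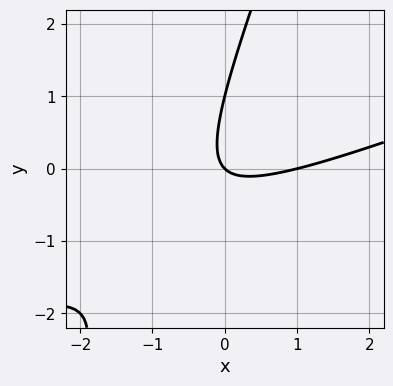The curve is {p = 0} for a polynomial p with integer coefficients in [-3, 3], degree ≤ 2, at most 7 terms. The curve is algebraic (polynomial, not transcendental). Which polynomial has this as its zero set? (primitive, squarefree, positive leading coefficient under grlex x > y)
(a) Degree: a generic line meets the curve in up to 2 points, so deg p = 2.
(b) Checking where it meets the axes: among the integer gridlines, it crosses the y-axis at y ∈ {0, 1}; the x-axis gridline crossings are at x ∈ {0, 1}.
(c) Assembling these constraints gives the stated polynomial.

x^2 - 3*x*y + y^2 - x - y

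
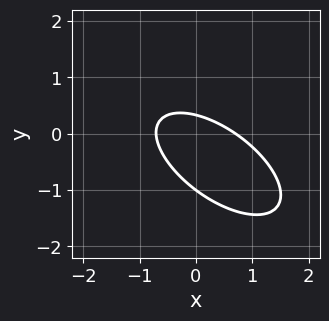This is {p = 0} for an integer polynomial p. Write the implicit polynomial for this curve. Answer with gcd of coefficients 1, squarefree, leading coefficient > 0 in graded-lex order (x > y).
First, the degree is 2 — no degree-1 curve has this shape.
Next, checking where it meets the axes: it crosses the y-axis at the gridline y = -1.
Finally, these observations pin down the coefficients.

2*x^2 + 3*x*y + 3*y^2 + 2*y - 1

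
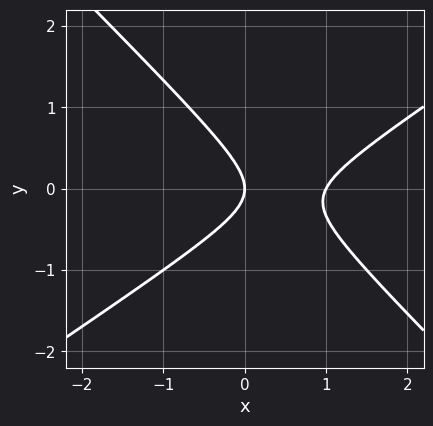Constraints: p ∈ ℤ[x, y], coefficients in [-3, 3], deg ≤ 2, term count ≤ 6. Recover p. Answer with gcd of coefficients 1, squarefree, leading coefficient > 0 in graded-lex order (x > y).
First, the degree is 2 — a generic line meets the curve in up to 2 points.
Then, observable constraints: among the integer gridlines, it crosses the x-axis at x ∈ {0, 1}; it crosses the y-axis at the gridline y = 0.
Finally, assembling these constraints gives the stated polynomial.

2*x^2 - x*y - 3*y^2 - 2*x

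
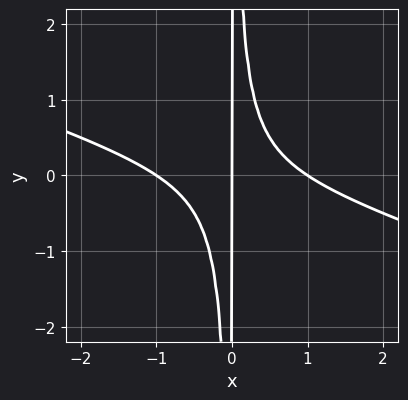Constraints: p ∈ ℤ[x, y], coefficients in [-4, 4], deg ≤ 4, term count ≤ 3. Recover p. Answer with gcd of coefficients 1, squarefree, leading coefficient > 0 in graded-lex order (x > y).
x^3 + 3*x^2*y - x

First, the degree is 3 — the shape is more complex than any degree-2 curve.
Next, observable constraints: among the integer gridlines, it crosses the x-axis at x ∈ {-1, 0, 1}; every point of the y-axis in the box is on the curve.
Finally, together with the visible shape, these determine p as stated.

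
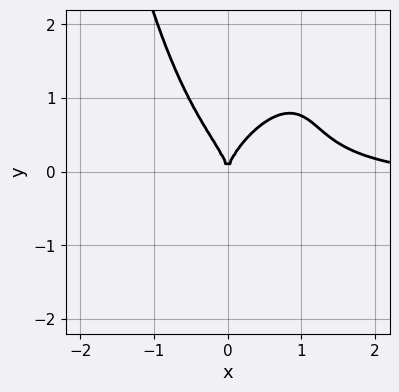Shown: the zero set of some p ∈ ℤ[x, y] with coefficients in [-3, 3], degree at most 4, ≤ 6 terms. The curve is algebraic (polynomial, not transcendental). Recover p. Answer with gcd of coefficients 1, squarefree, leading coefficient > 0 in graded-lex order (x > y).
3*x^3*y - 2*x^2*y^2 + x^3 + 2*y^3 - 3*x^2

(a) Degree: no degree-3 curve has this shape, so deg p = 4.
(b) From the axis intercepts and sections: one x-axis crossing is at x = 0; it meets the y-axis at y = 0 (among the integer gridlines).
(c) Putting this together gives p.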